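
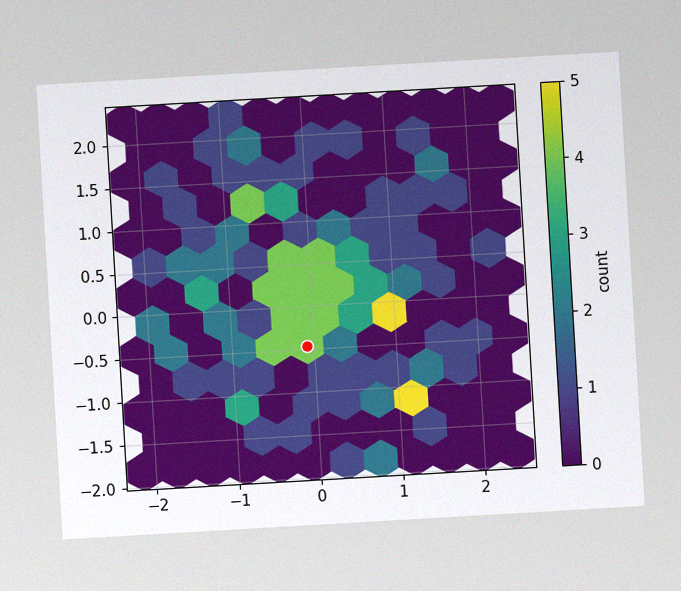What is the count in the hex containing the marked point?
4

The chart is tilted about 3° counter-clockwise, with some photo noise. The marked hex reads 4 on the colorbar.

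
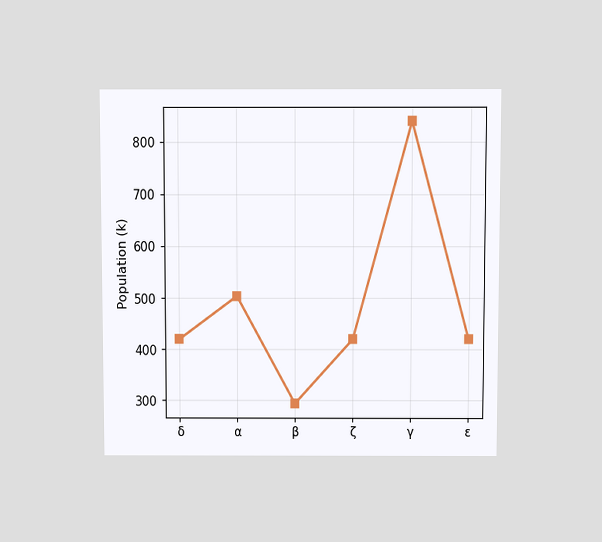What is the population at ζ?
420k

The chart is viewed slightly from above. At ζ, the line is at 420k.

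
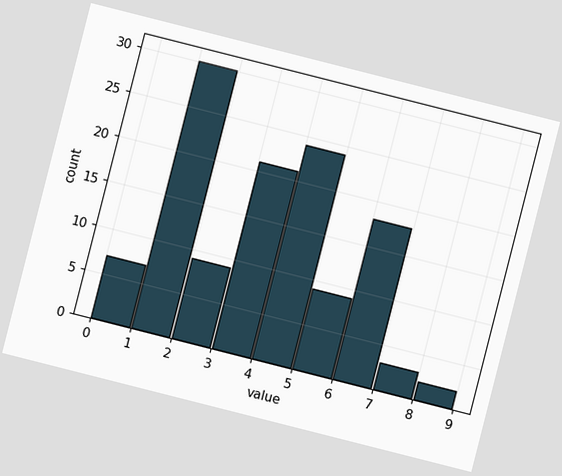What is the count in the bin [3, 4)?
The chart is tilted about 14° clockwise. The [3, 4) bin has height 21.

21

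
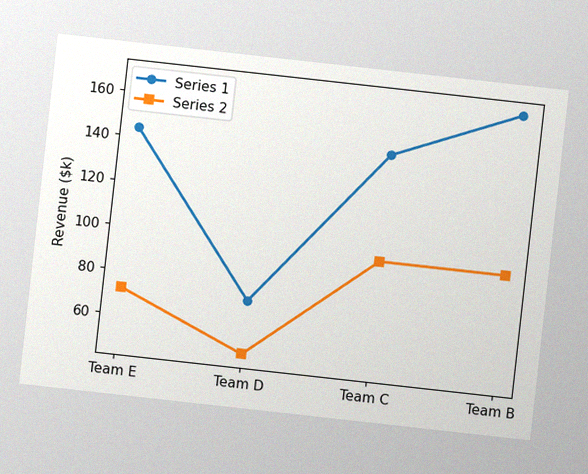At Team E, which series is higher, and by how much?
Series 1, by $72k

The chart is tilted about 6° clockwise, with some photo noise. At Team E, Series 1 sits above the other line by $72k.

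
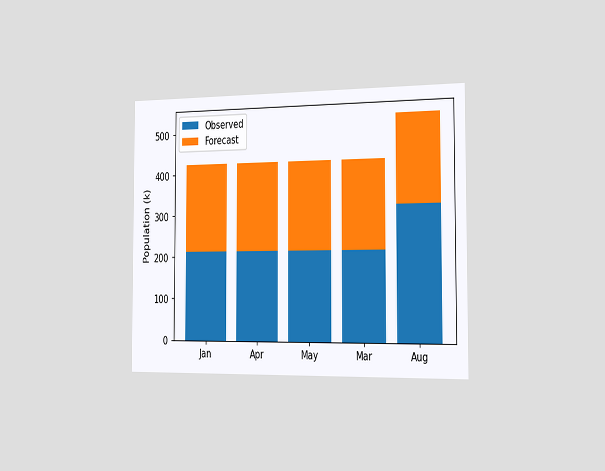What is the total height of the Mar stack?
424k

The chart is viewed slightly from the right. The Mar stack's top reaches 424k on the y-axis.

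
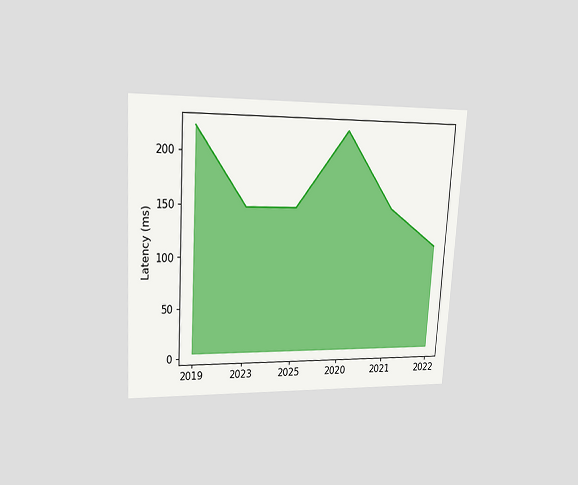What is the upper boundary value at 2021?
The chart is tilted about 3° clockwise and viewed at a slight angle. At 2021 the upper boundary is at 148ms.

148ms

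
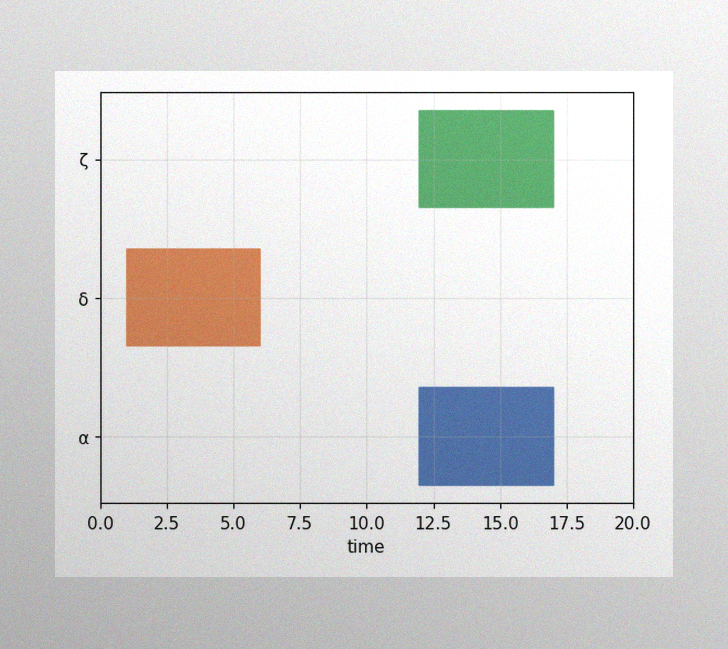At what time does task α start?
The image has some photo noise and uneven lighting. The α bar begins at t=12.

12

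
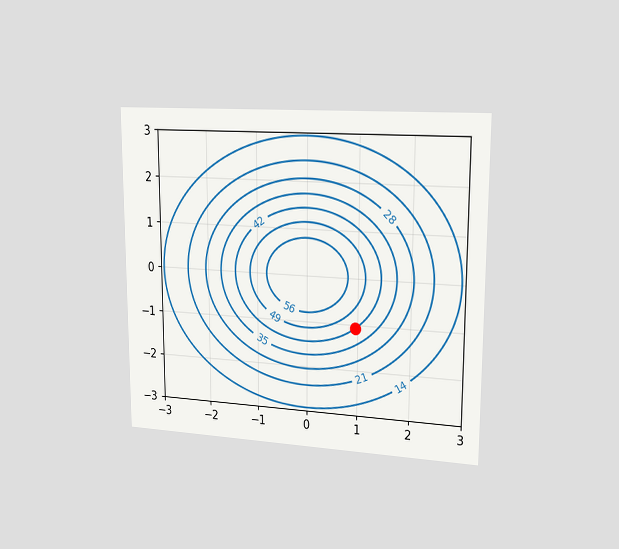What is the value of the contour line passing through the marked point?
The chart is viewed slightly from the right. The marked point sits on the contour labelled 42.

42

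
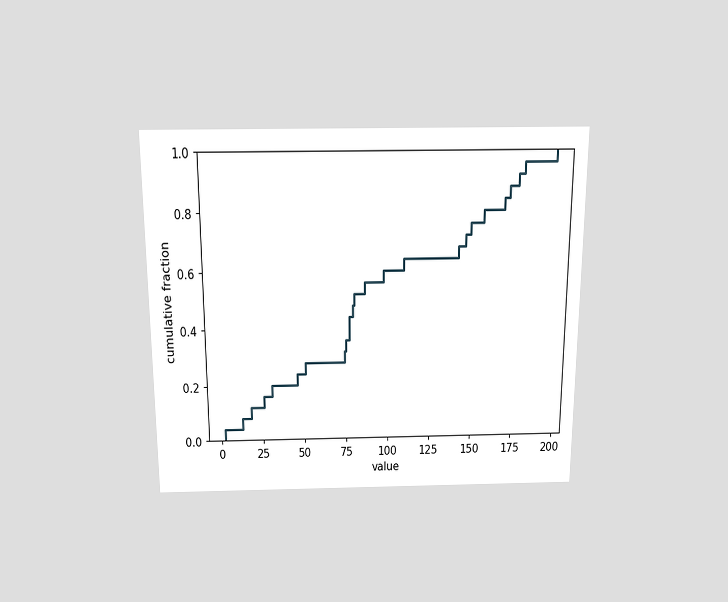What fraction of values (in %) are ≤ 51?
28%

The chart is viewed slightly from above. At x=51 the ECDF step is at 28%.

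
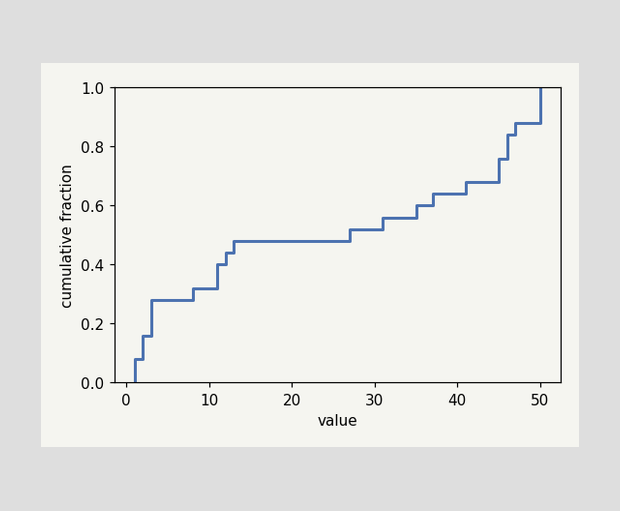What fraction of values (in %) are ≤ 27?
52%

At x=27 the ECDF step is at 52%.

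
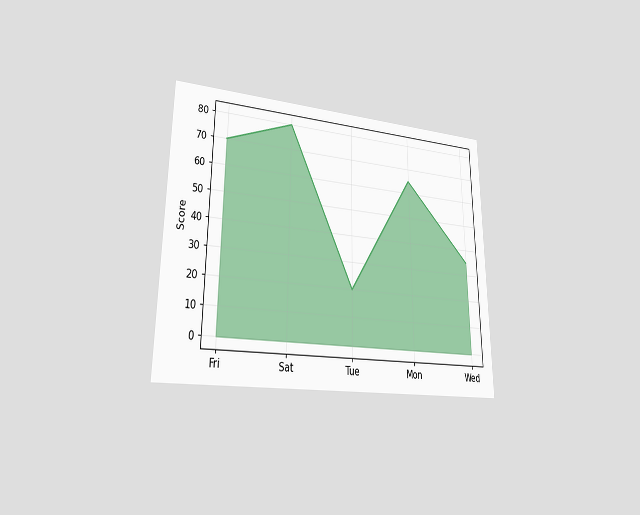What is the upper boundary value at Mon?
65

The chart is viewed at a slight angle. At Mon the upper boundary is at 65.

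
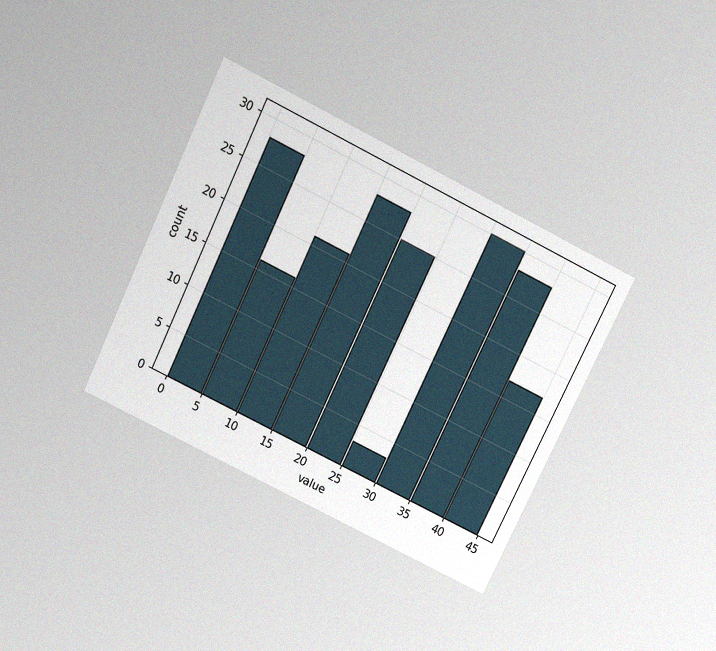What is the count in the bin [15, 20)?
28

The chart is tilted about 26° clockwise and viewed slightly from above, with some photo noise. The [15, 20) bin has height 28.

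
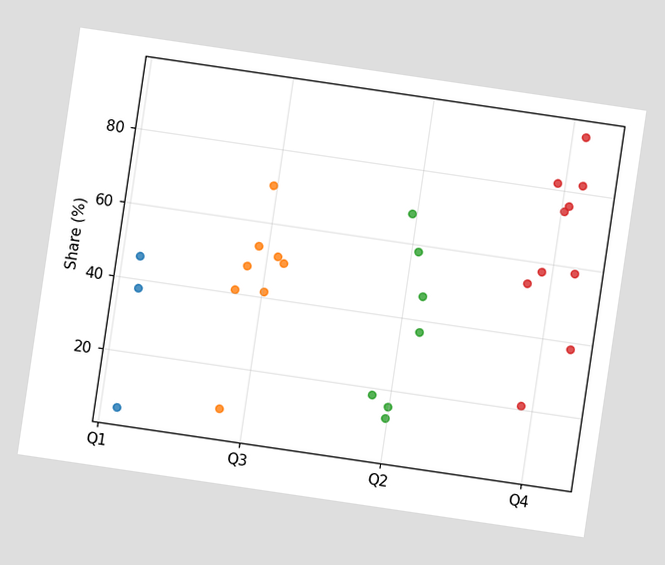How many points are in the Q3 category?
8

The chart is tilted about 8° clockwise. Counting the markers in the Q3 column gives 8.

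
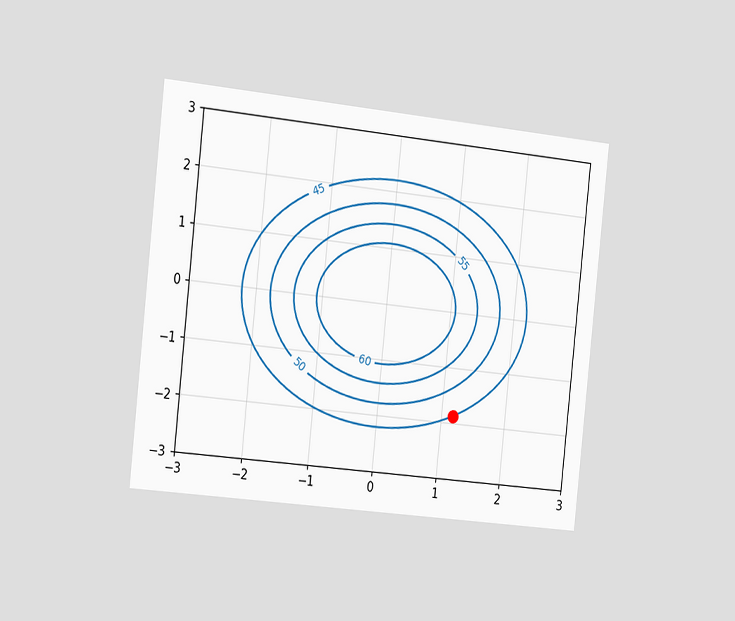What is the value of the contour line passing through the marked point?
The chart is tilted about 6° clockwise and viewed slightly from the left. The marked point sits on the contour labelled 45.

45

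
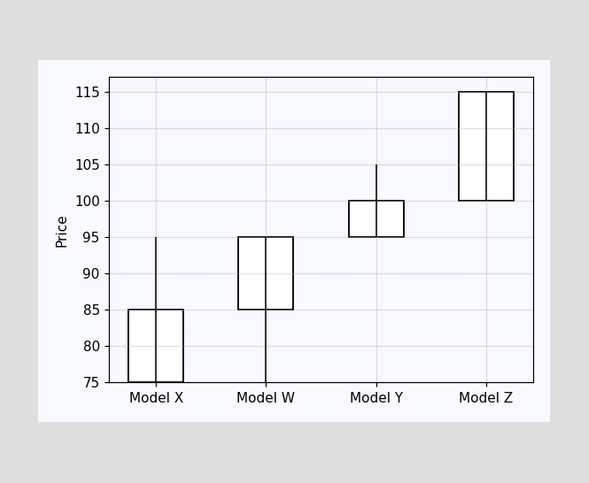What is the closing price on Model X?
85

The Model X candle closes at 85.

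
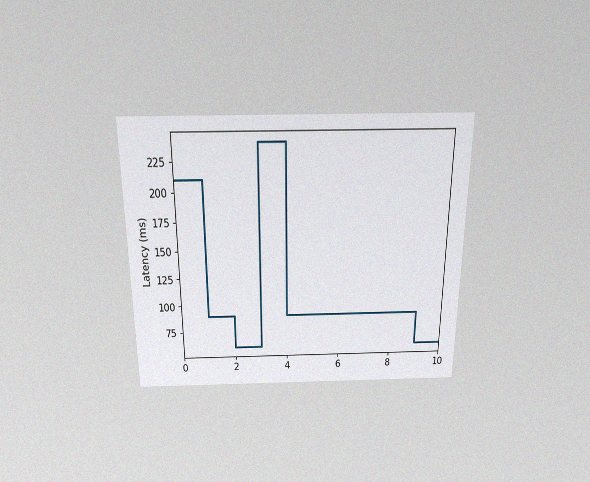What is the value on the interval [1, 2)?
90ms

The chart is viewed slightly from above, with some photo noise. On [1, 2) the step sits at 90ms.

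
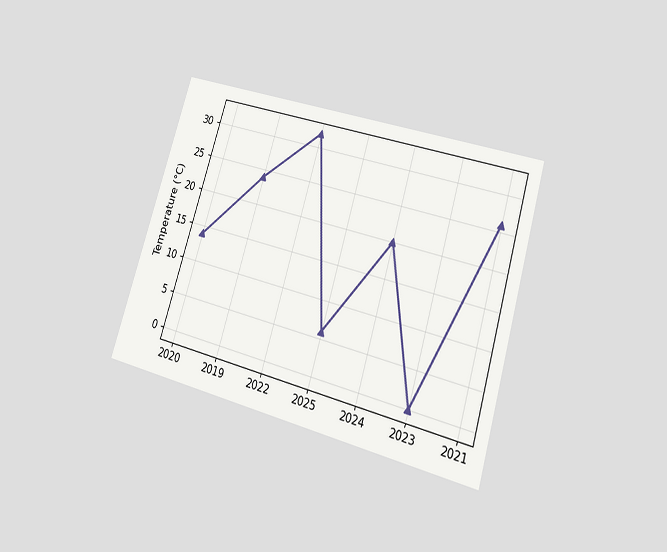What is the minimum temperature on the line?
0°C

The chart is tilted about 17° clockwise and viewed at a slight angle. The lowest point is at 2023, and reading across to the y-axis gives 0°C.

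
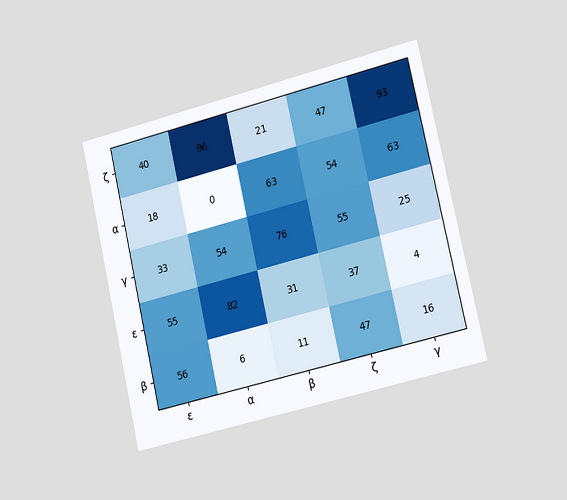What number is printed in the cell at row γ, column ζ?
The chart is tilted about 13° counter-clockwise and viewed slightly from the right. The (γ, ζ) cell reads 55.

55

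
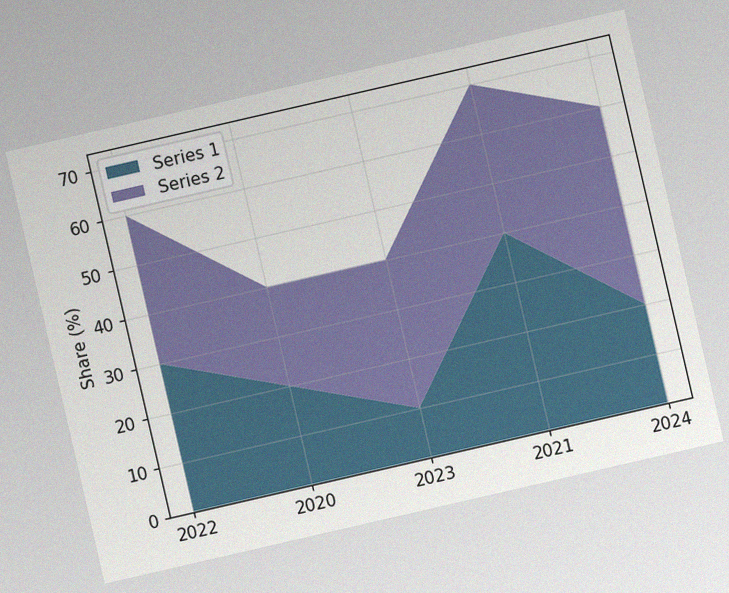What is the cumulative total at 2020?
The chart is tilted about 13° counter-clockwise, with some photo noise. The stacked total at 2020 reaches 40%.

40%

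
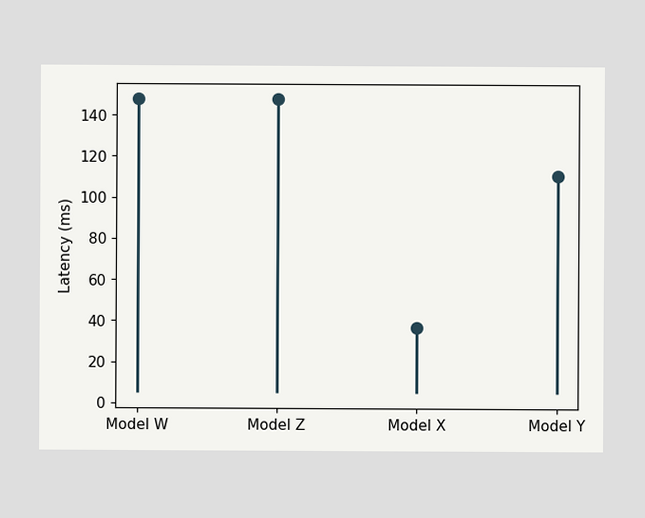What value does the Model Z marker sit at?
The Model Z marker sits at 148ms.

148ms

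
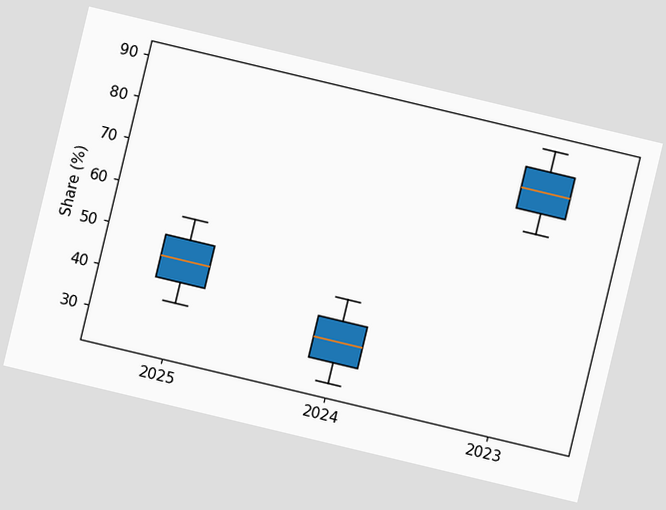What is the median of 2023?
80%

The chart is tilted about 13° clockwise. The median line in the 2023 box sits at 80%.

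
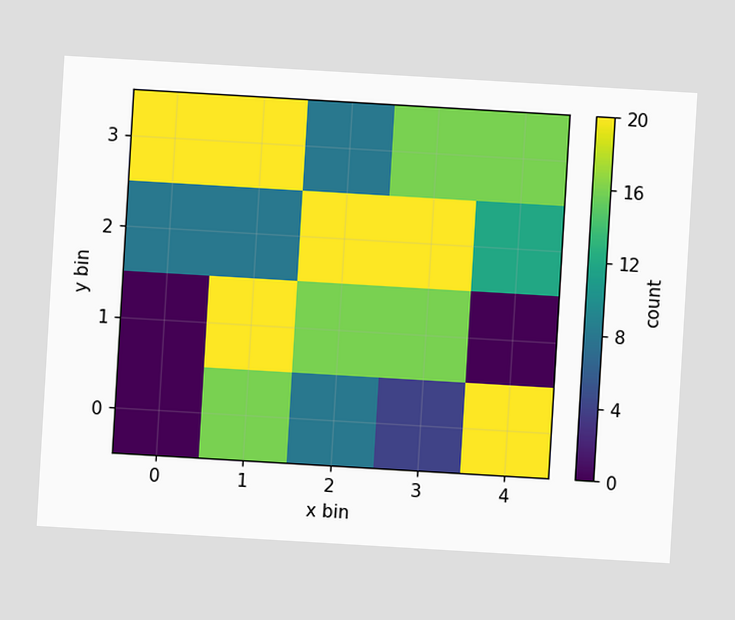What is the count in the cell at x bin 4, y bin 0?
20

The chart is tilted about 3° clockwise. Matching the cell (4, 0) against the colorbar gives 20.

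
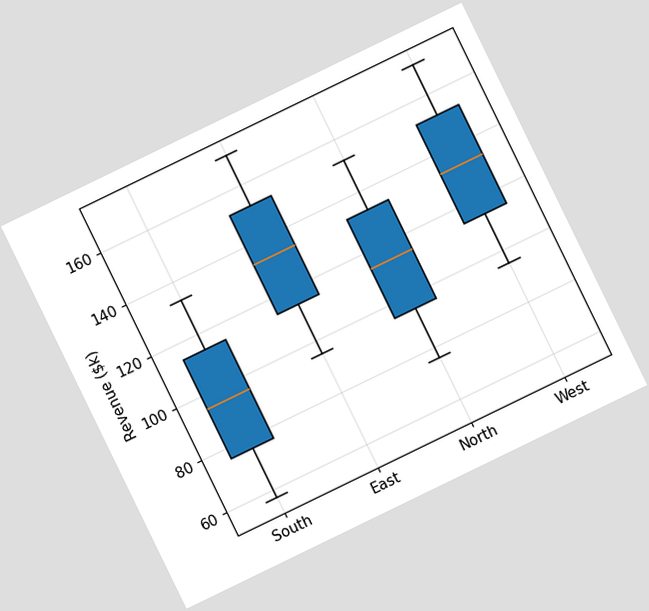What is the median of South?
$95k

The chart is tilted about 26° counter-clockwise. The median line in the South box sits at $95k.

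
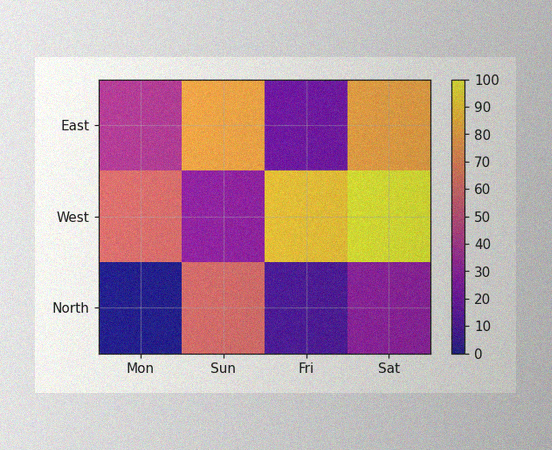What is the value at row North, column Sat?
30

The image has some photo noise and uneven lighting. Matching cell (North, Sat) against the colorbar gives 30.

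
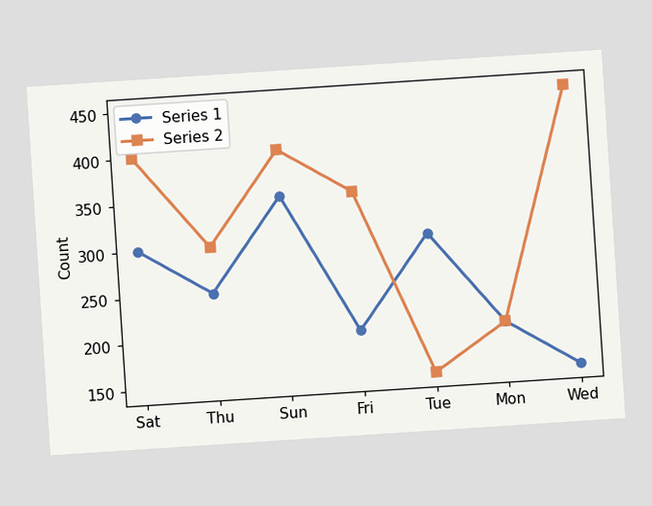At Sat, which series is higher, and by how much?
Series 2, by 100

The chart is tilted about 4° counter-clockwise. At Sat, Series 2 sits above the other line by 100.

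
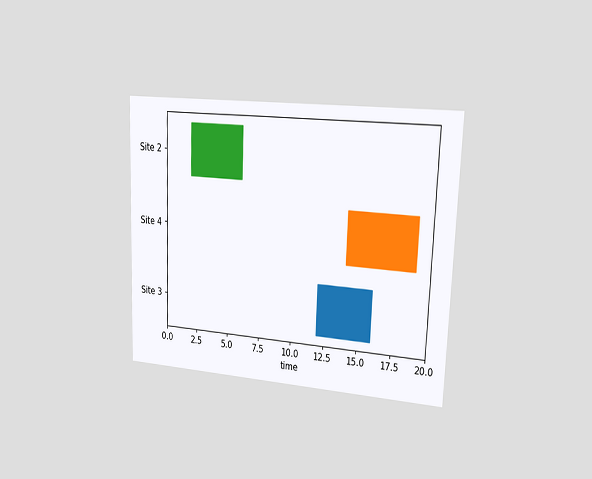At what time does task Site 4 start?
14

The chart is tilted about 2° clockwise and viewed slightly from the right. The Site 4 bar begins at t=14.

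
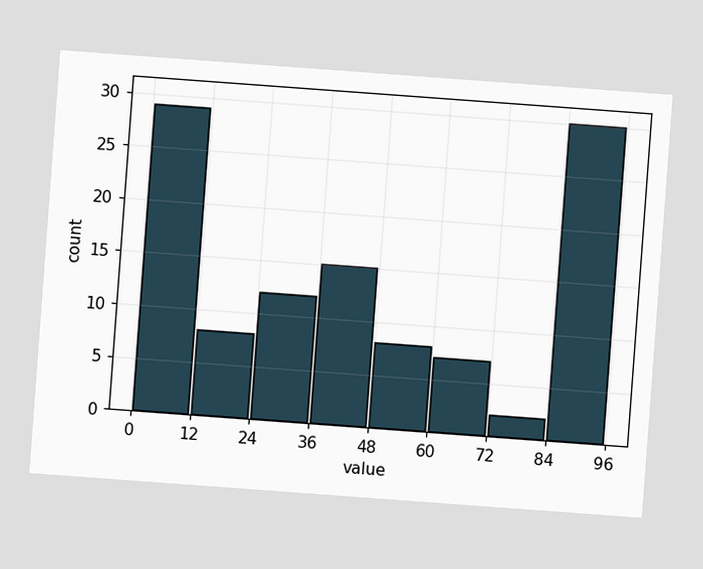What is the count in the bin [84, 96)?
30

The chart is tilted about 4° clockwise. The [84, 96) bin has height 30.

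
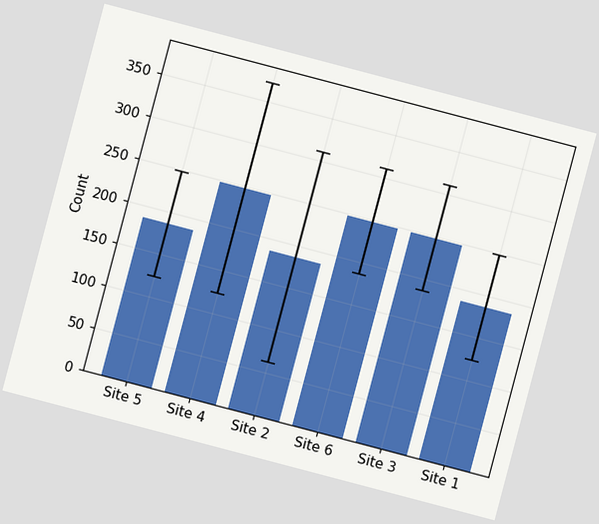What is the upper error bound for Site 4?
372

The chart is tilted about 15° clockwise. The Site 4 bar's upper whisker reaches 372.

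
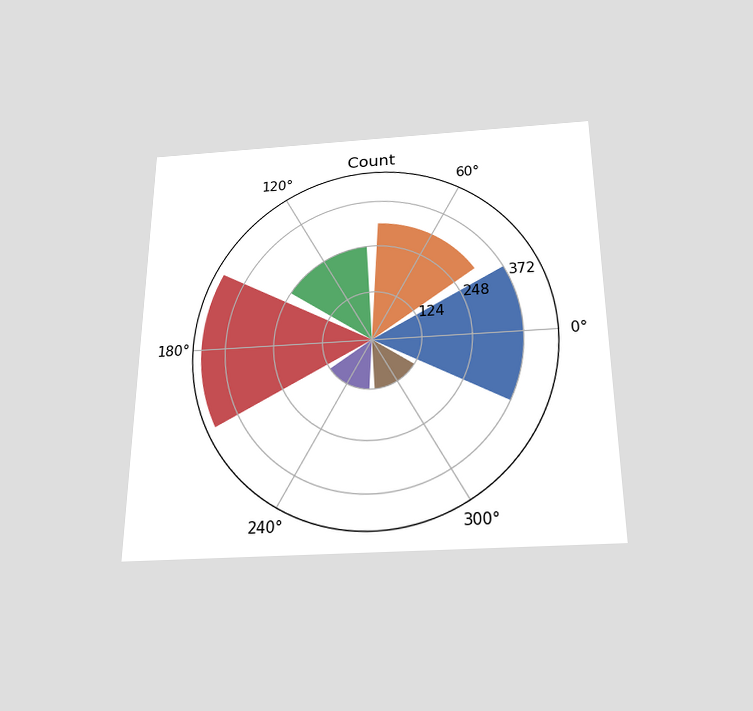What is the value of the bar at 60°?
The chart is viewed slightly from below. The bar at 60° reaches 310 on the radial axis.

310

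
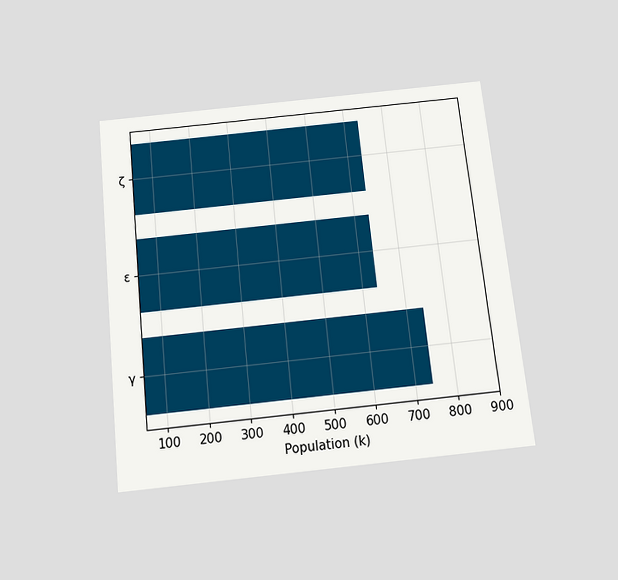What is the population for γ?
742k

The chart is tilted about 6° counter-clockwise and viewed slightly from below. Reading along the chart's x-axis, the γ bar reaches 742k.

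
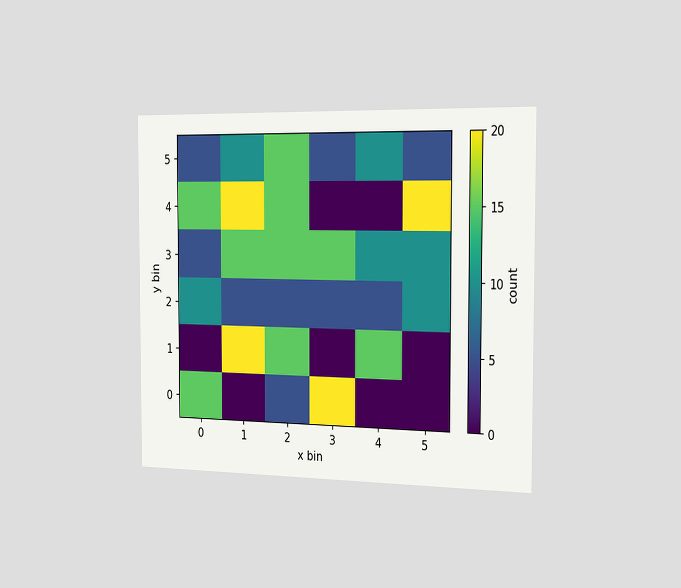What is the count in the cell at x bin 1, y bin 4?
The chart is viewed slightly from the right. Matching the cell (1, 4) against the colorbar gives 20.

20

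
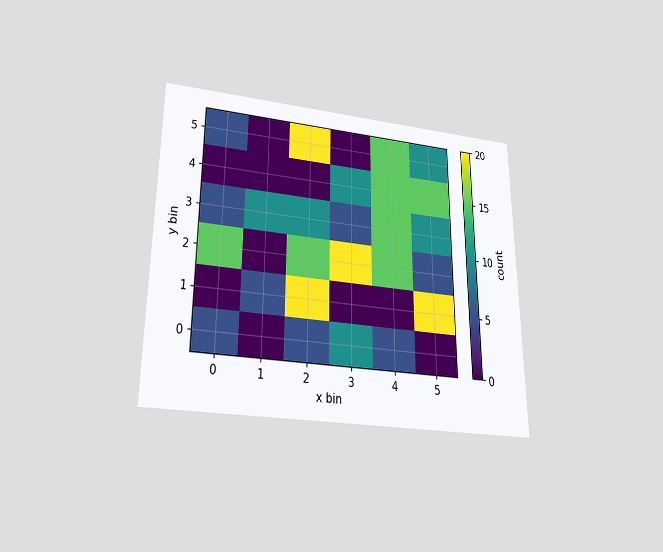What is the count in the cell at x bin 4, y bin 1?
0

The chart is viewed slightly from below. Matching the cell (4, 1) against the colorbar gives 0.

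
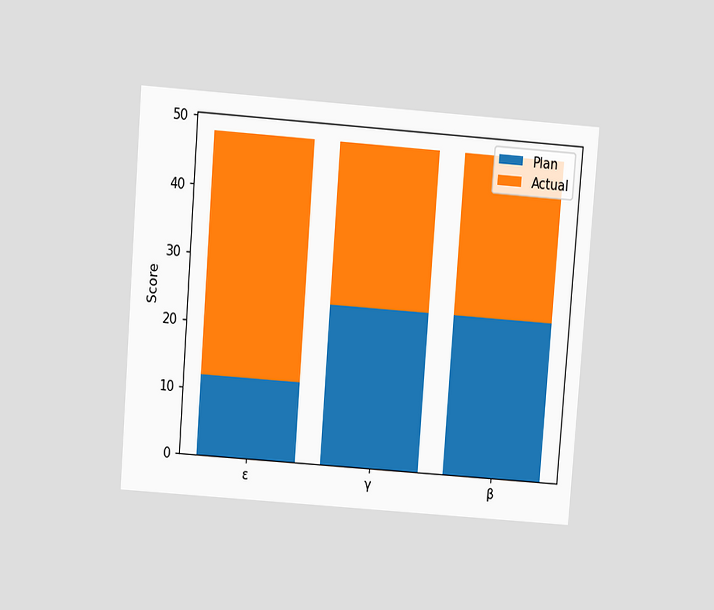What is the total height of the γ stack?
48

The chart is tilted about 4° clockwise and viewed slightly from above. The γ stack's top reaches 48 on the y-axis.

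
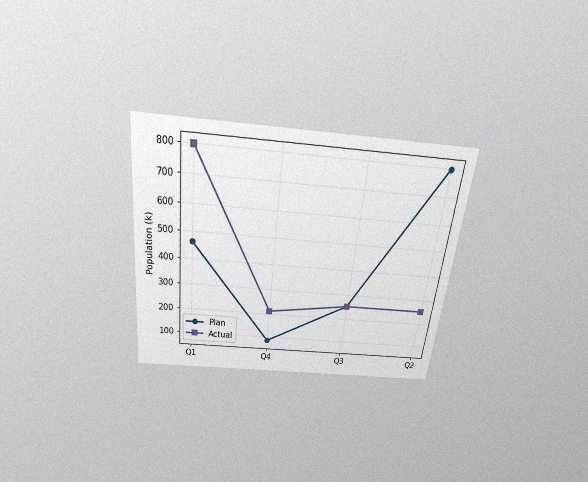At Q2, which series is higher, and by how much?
Plan, by 546k

The chart is tilted about 6° clockwise and viewed slightly from above, with some photo noise. At Q2, Plan sits above the other line by 546k.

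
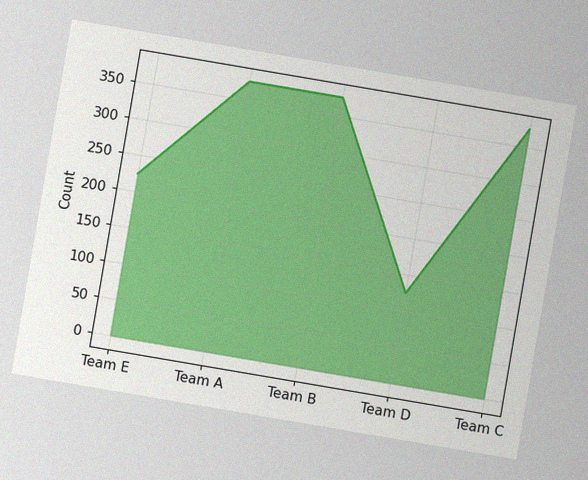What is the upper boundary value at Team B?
The chart is tilted about 10° clockwise, with some photo noise. At Team B the upper boundary is at 375.

375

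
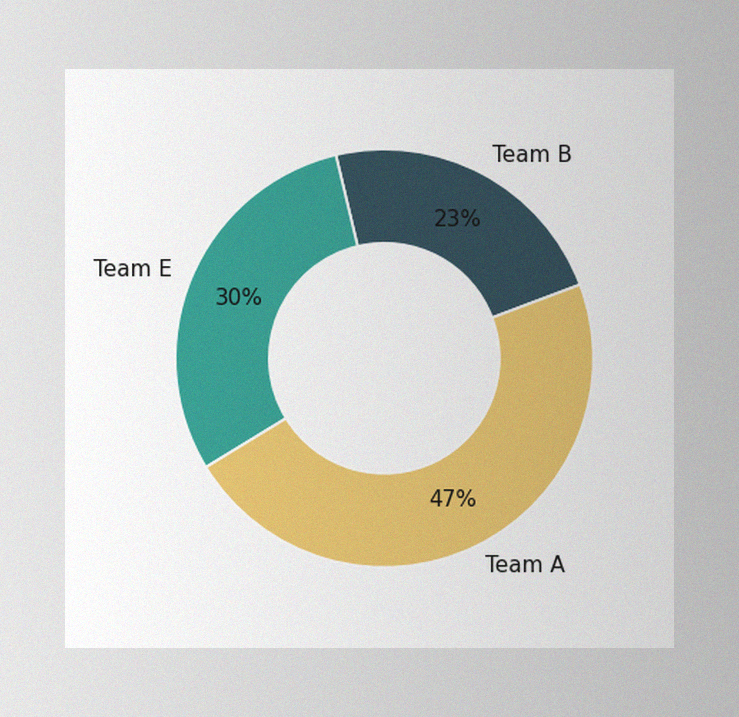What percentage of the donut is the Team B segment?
The image has some photo noise and uneven lighting. The Team B segment takes up 23% of the ring.

23%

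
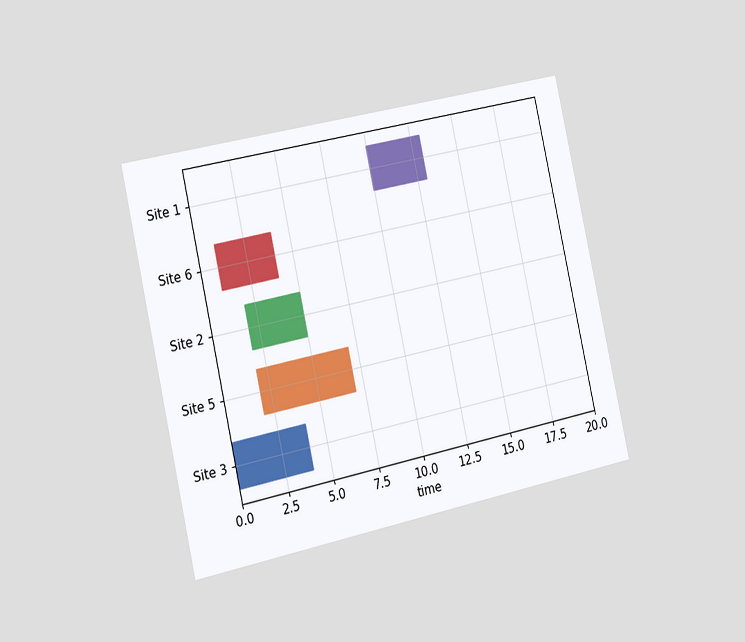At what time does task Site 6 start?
The chart is tilted about 13° counter-clockwise and viewed slightly from the left. The Site 6 bar begins at t=1.

1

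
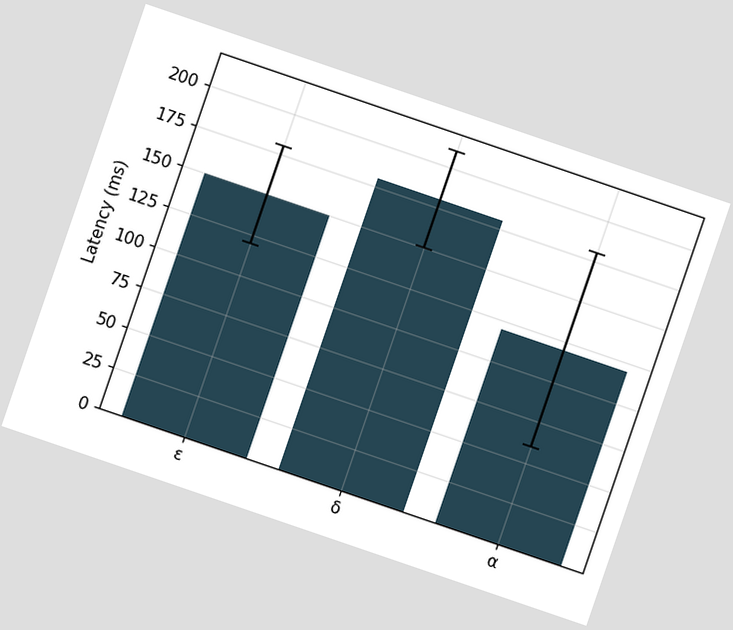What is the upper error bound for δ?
210ms

The chart is tilted about 19° clockwise. The δ bar's upper whisker reaches 210ms.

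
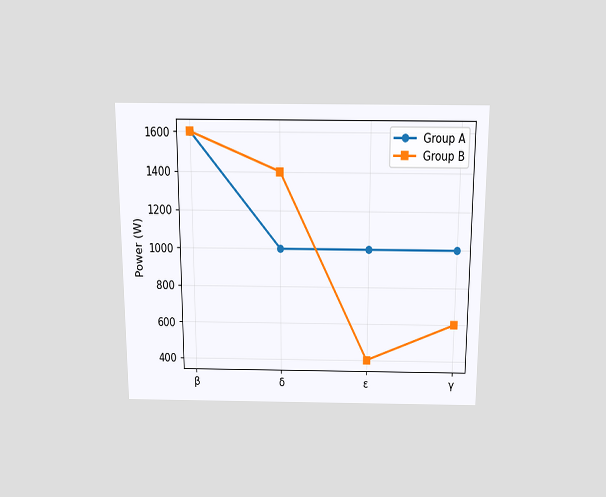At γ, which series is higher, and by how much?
Group A, by 400W

The chart is viewed slightly from above. At γ, Group A sits above the other line by 400W.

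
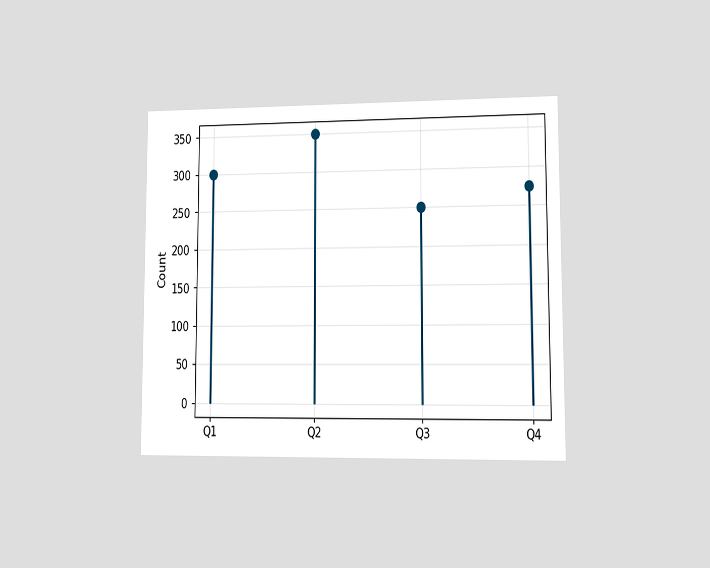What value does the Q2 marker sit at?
The chart is viewed at a slight angle. The Q2 marker sits at 350.

350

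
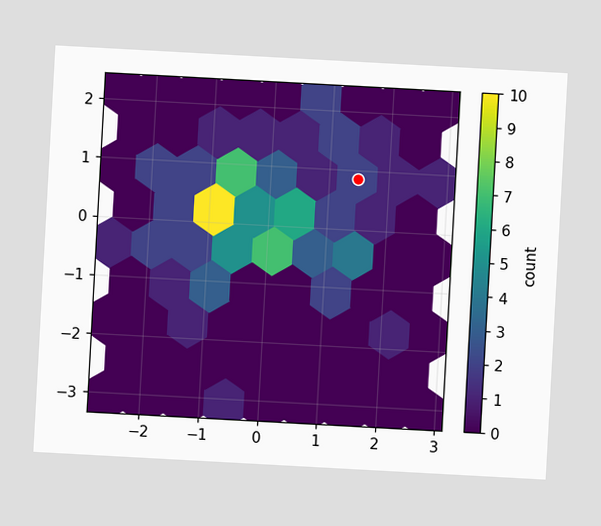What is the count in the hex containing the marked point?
The chart is tilted about 3° clockwise. The marked hex reads 2 on the colorbar.

2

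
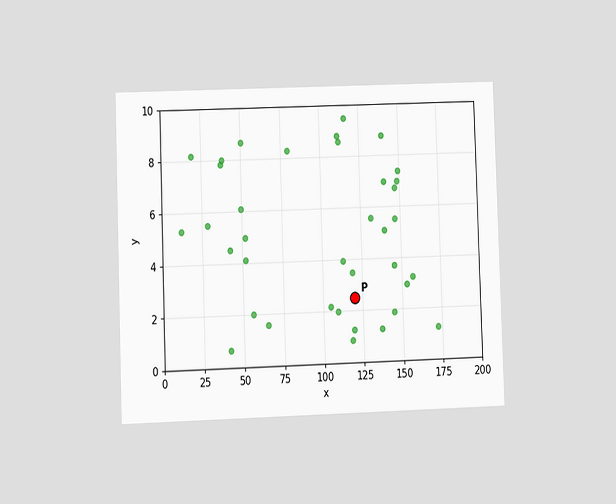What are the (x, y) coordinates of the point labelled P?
(120, 2.5)

The chart is viewed at a slight angle. Following the gridlines from P to each axis, P sits at (120, 2.5).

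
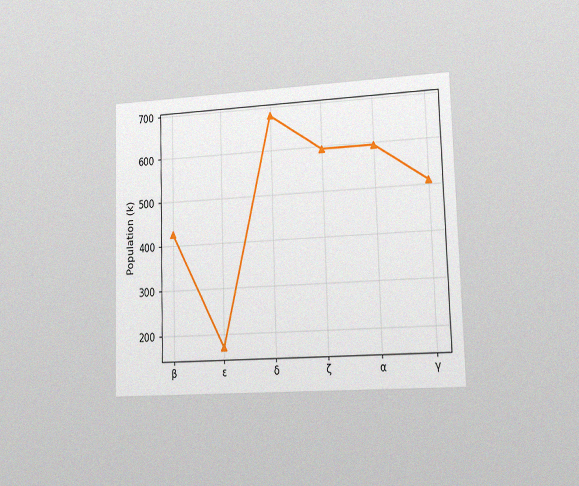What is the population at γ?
510k

The chart is viewed slightly from the right, with some photo noise. At γ, the line is at 510k.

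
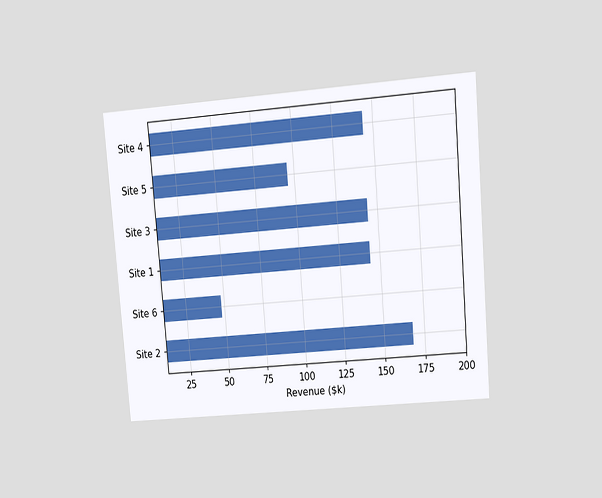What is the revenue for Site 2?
The chart is tilted about 5° counter-clockwise and viewed at a slight angle. Reading along the chart's x-axis, the Site 2 bar reaches $168k.

$168k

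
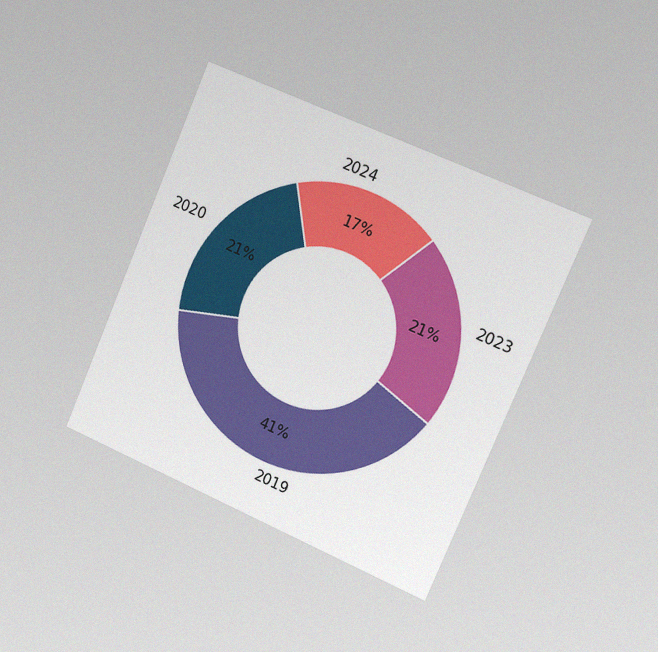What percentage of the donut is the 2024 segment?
The chart is tilted about 23° clockwise and viewed slightly from the right, with some photo noise. The 2024 segment takes up 17% of the ring.

17%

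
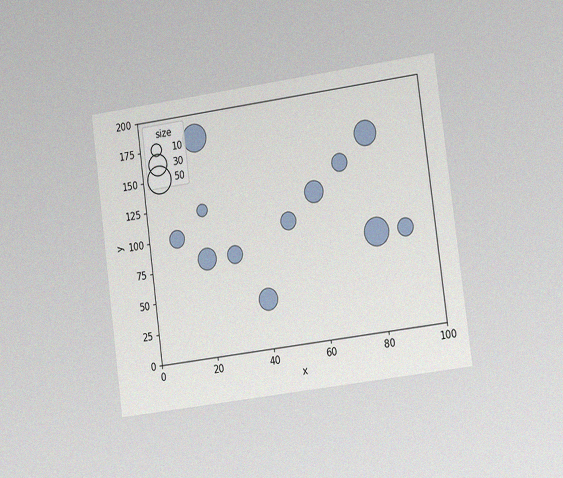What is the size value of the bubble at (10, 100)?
20

The chart is tilted about 8° counter-clockwise and viewed slightly from the right, with some photo noise. Matching the bubble at (10, 100) against the size legend gives 20.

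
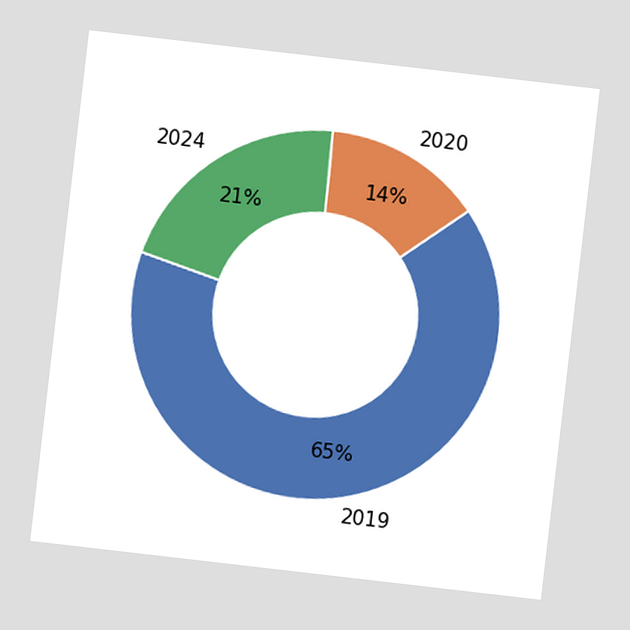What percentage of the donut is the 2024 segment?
21%

The chart is tilted about 7° clockwise. The 2024 segment takes up 21% of the ring.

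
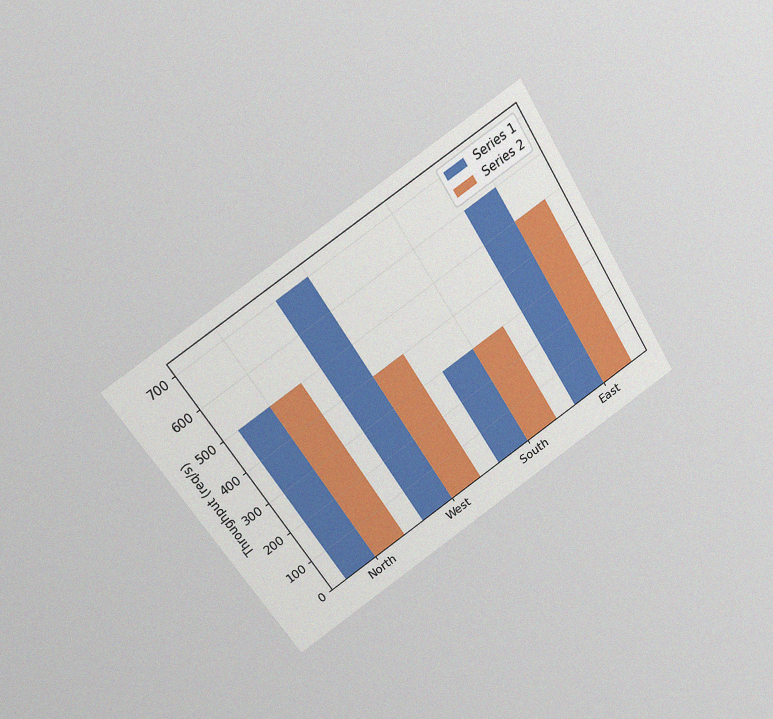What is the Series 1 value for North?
The chart is tilted about 33° counter-clockwise and viewed at a slight angle, with some photo noise. The Series 1 bar at North reaches 500req/s on the y-axis.

500req/s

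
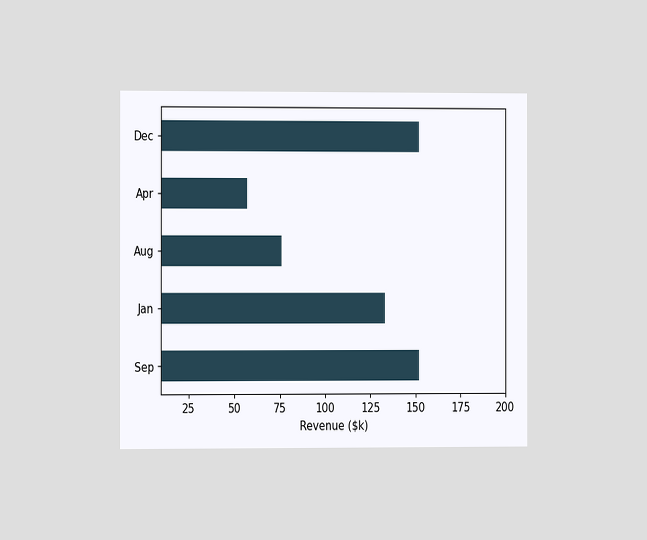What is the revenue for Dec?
The chart is viewed slightly from the left. Reading along the chart's x-axis, the Dec bar reaches $152k.

$152k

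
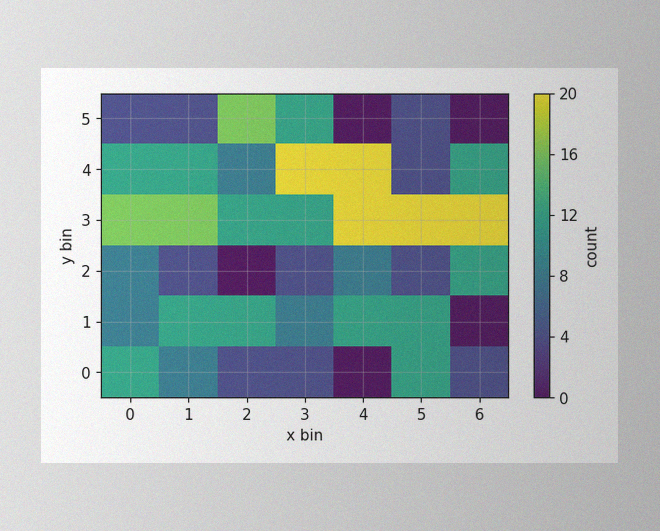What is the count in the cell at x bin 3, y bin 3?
The image has some photo noise and uneven lighting. Matching the cell (3, 3) against the colorbar gives 12.

12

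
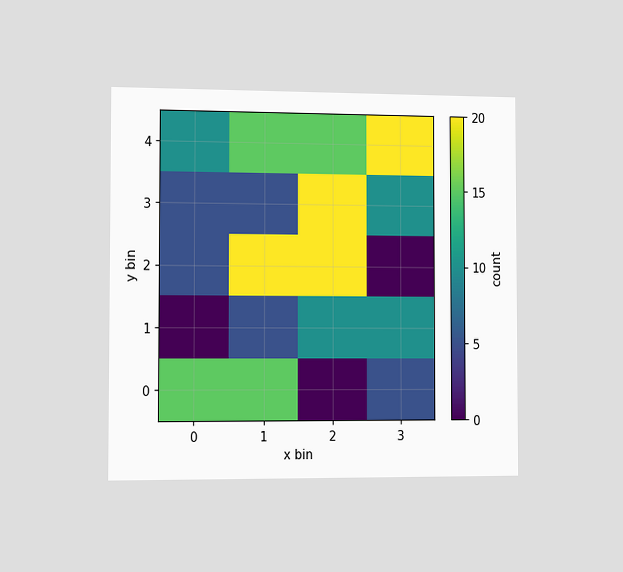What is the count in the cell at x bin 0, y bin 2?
5

The chart is viewed slightly from the left. Matching the cell (0, 2) against the colorbar gives 5.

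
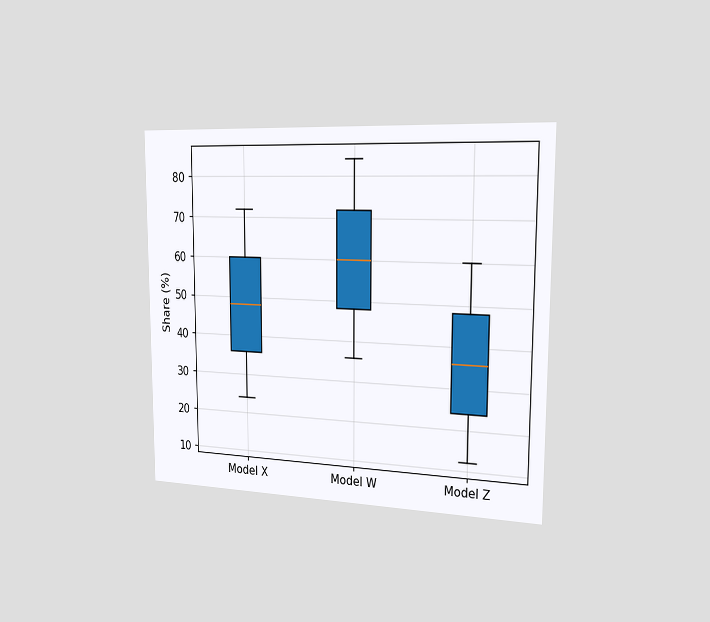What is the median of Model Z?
The chart is viewed slightly from the right. The median line in the Model Z box sits at 36%.

36%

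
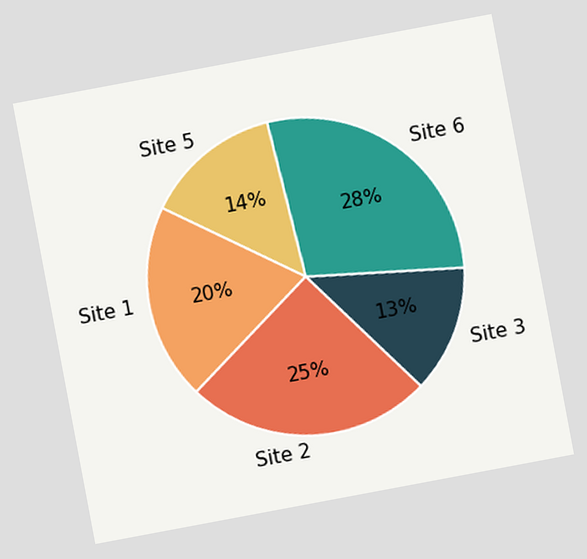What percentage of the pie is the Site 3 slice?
The chart is tilted about 11° counter-clockwise. The Site 3 slice takes up 13% of the pie.

13%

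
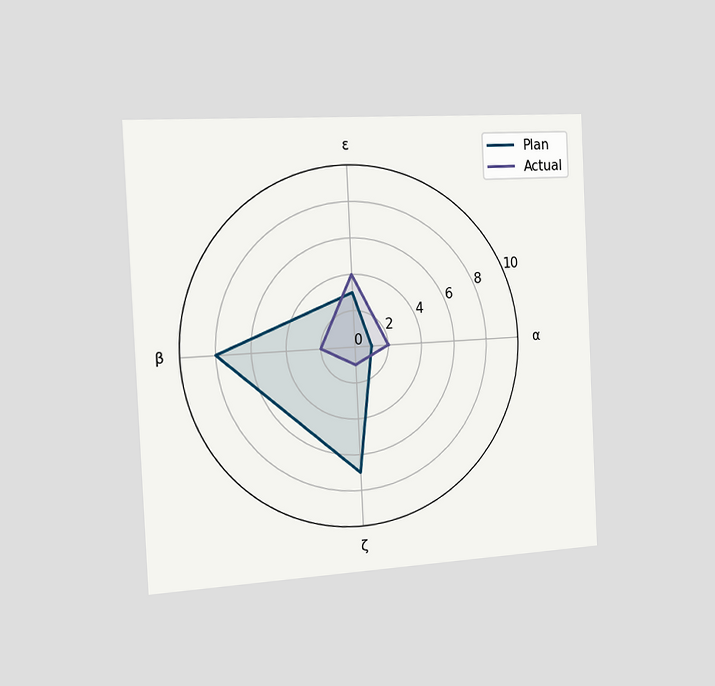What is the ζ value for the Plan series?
The chart is tilted about 3° counter-clockwise and viewed slightly from the left. On the ζ axis, Plan reaches 7.

7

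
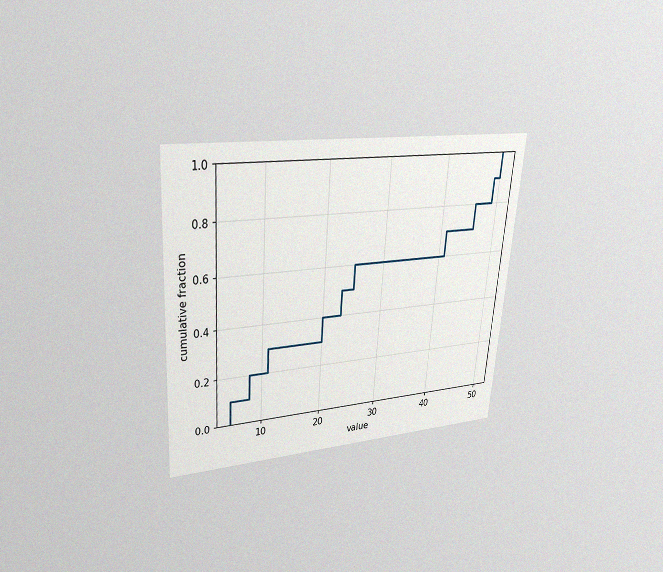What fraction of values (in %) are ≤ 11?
The chart is tilted about 4° clockwise and viewed slightly from above, with some photo noise. At x=11 the ECDF step is at 30%.

30%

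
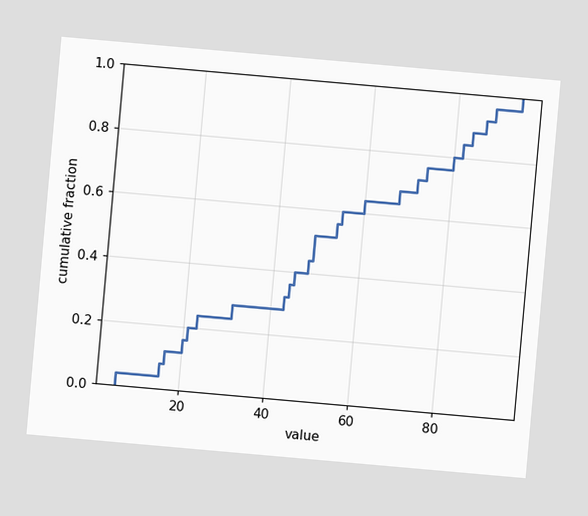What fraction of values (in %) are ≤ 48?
The chart is tilted about 5° clockwise. At x=48 the ECDF step is at 44%.

44%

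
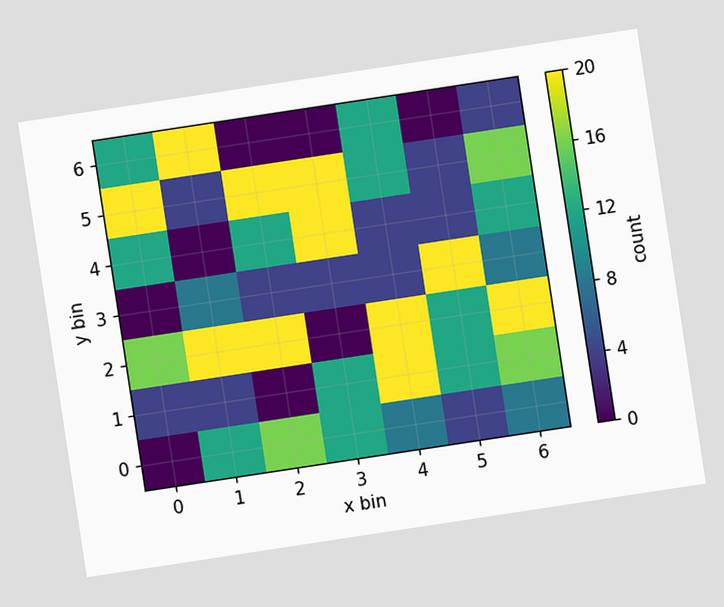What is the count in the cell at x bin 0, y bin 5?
The chart is tilted about 9° counter-clockwise. Matching the cell (0, 5) against the colorbar gives 20.

20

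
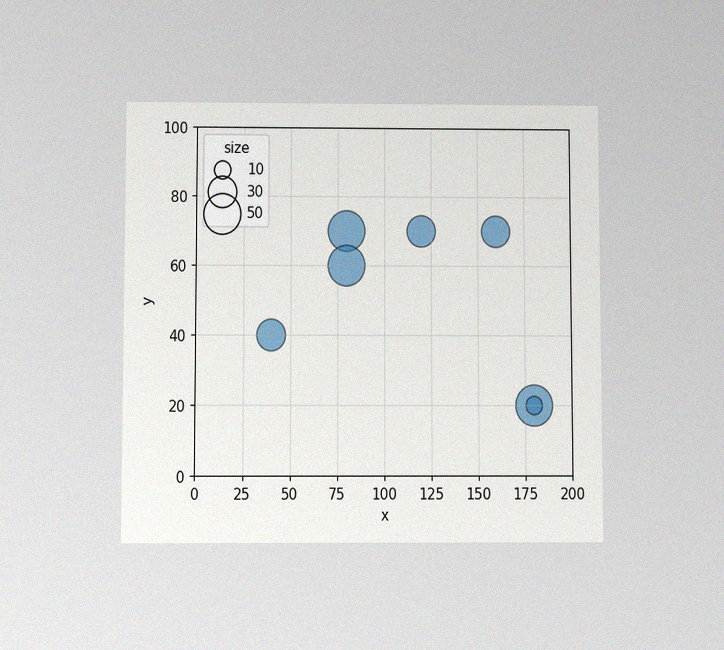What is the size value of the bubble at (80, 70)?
50

The chart is viewed slightly from below, with some photo noise. Matching the bubble at (80, 70) against the size legend gives 50.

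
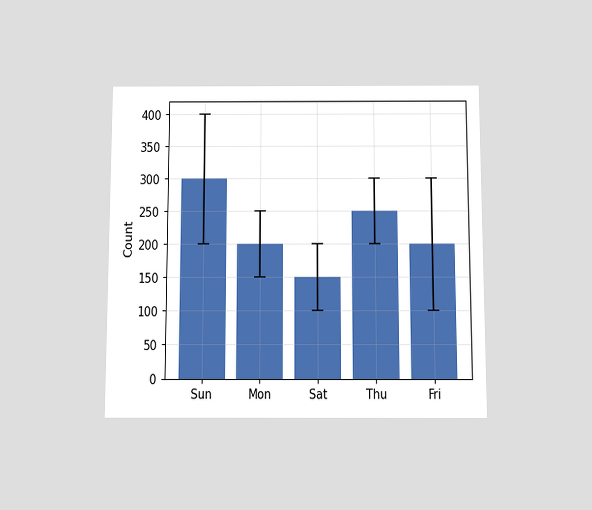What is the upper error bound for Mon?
250

The chart is viewed slightly from below. The Mon bar's upper whisker reaches 250.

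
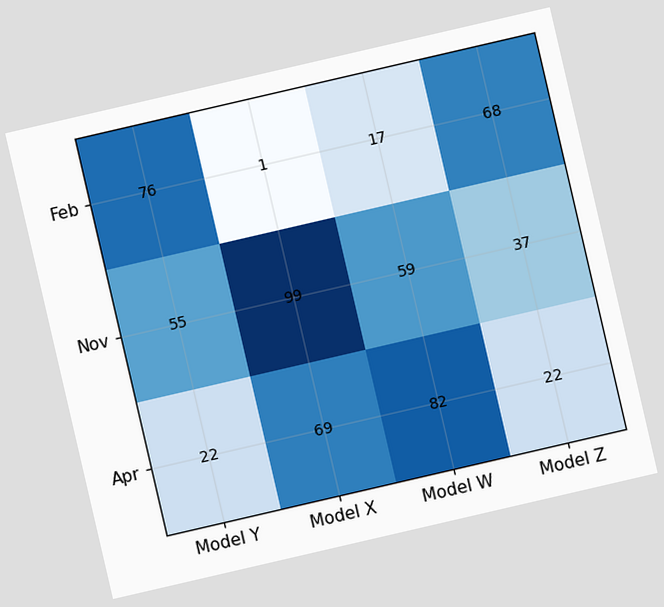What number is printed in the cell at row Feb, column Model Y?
76

The chart is tilted about 13° counter-clockwise. The (Feb, Model Y) cell reads 76.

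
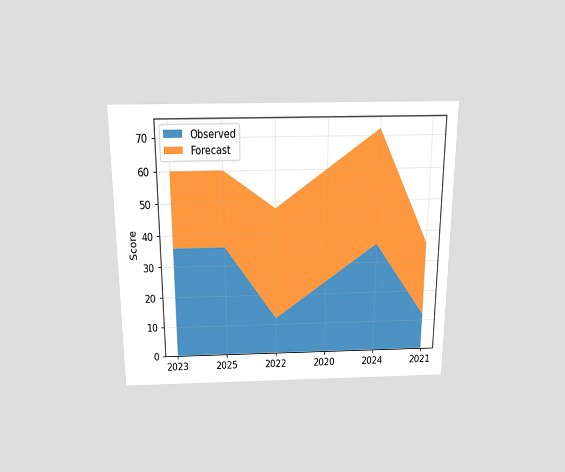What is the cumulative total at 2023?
60

The chart is viewed slightly from above. The stacked total at 2023 reaches 60.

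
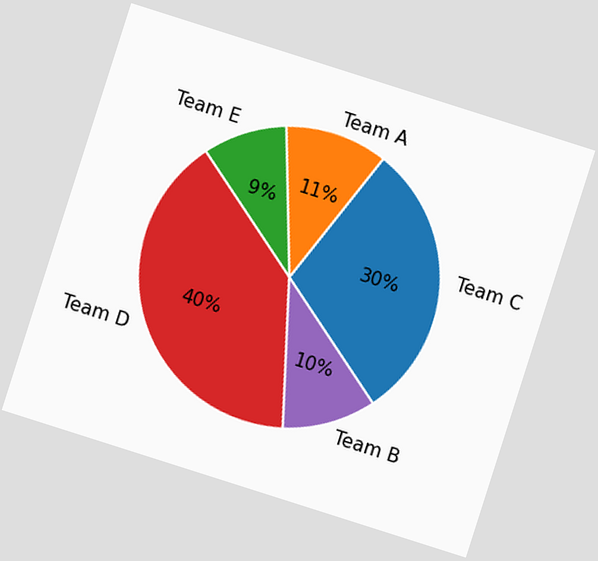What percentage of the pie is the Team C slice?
30%

The chart is tilted about 18° clockwise. The Team C slice takes up 30% of the pie.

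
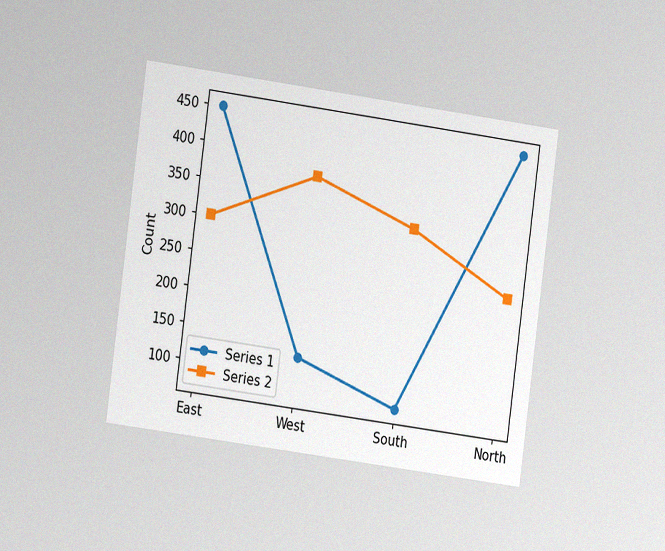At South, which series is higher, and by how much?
The chart is tilted about 8° clockwise and viewed at a slight angle, with some photo noise. At South, Series 2 sits above the other line by 250.

Series 2, by 250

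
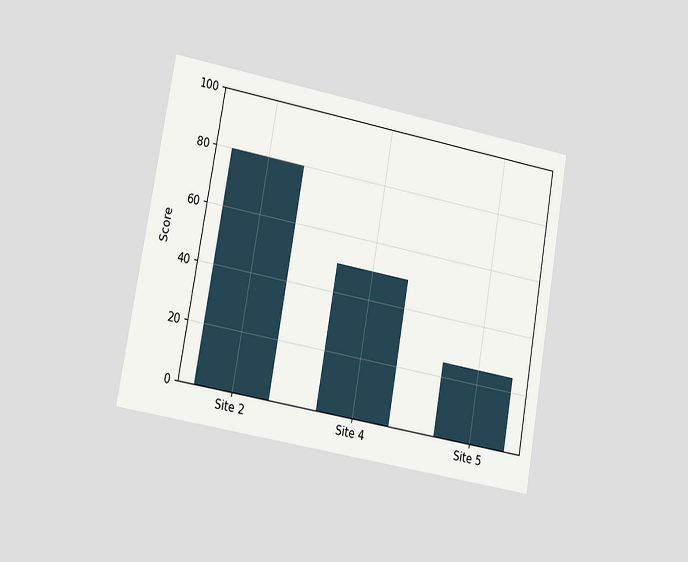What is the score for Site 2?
The chart is tilted about 10° clockwise and viewed slightly from the left. Reading along the chart's y-axis, the Site 2 bar reaches 80.

80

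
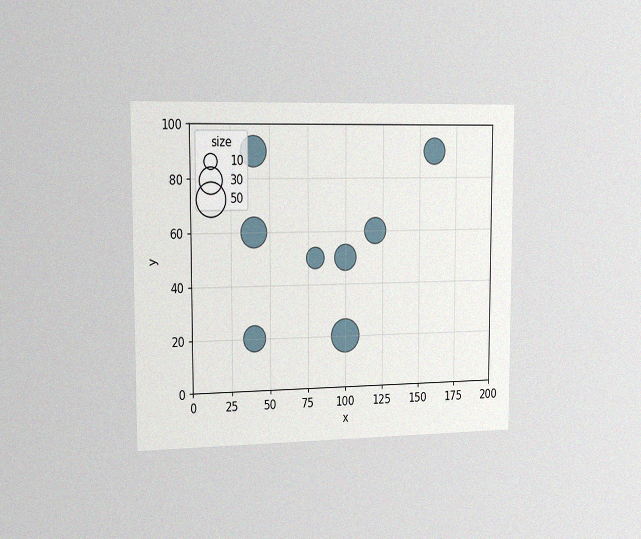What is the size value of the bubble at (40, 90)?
40

The chart is viewed slightly from the left, with some photo noise. Matching the bubble at (40, 90) against the size legend gives 40.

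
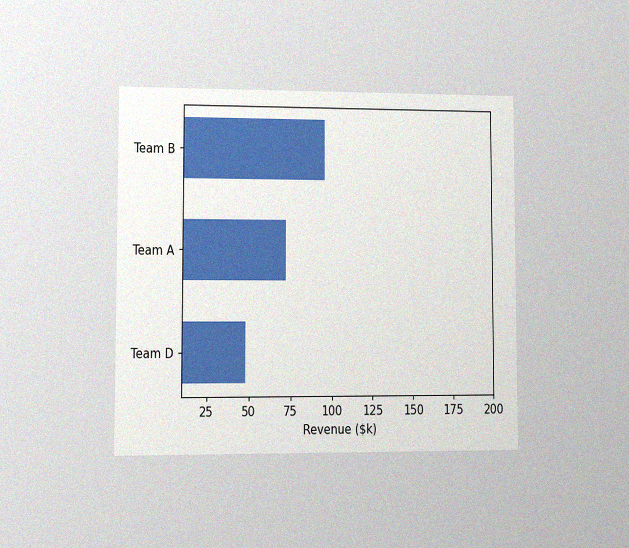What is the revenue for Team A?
The chart is viewed at a slight angle, with some photo noise. Reading along the chart's x-axis, the Team A bar reaches $72k.

$72k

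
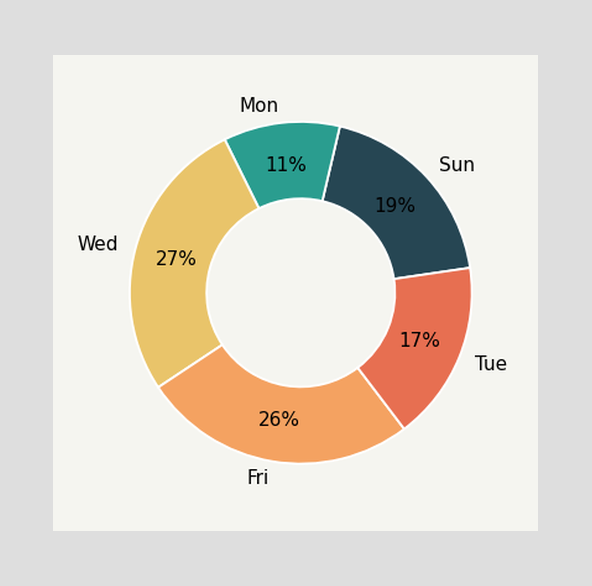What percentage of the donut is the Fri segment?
26%

The Fri segment takes up 26% of the ring.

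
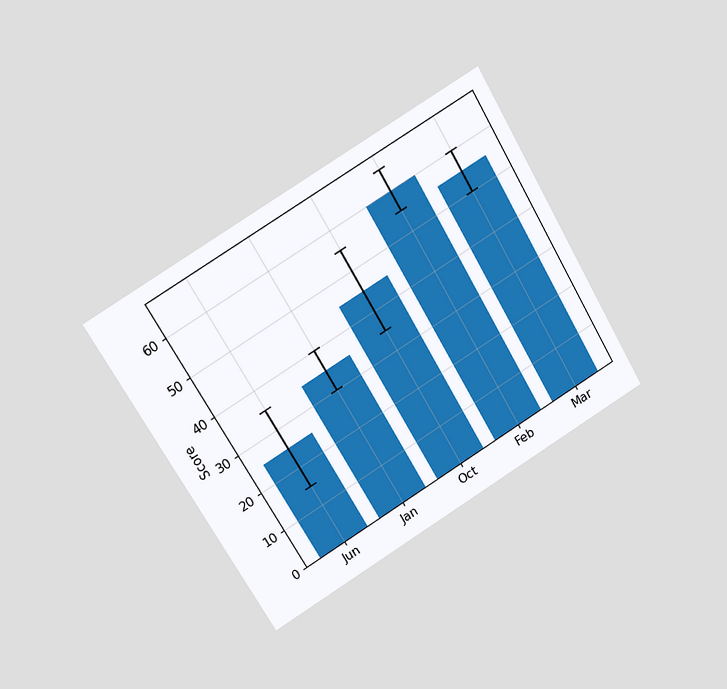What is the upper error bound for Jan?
40

The chart is tilted about 30° counter-clockwise and viewed at a slight angle. The Jan bar's upper whisker reaches 40.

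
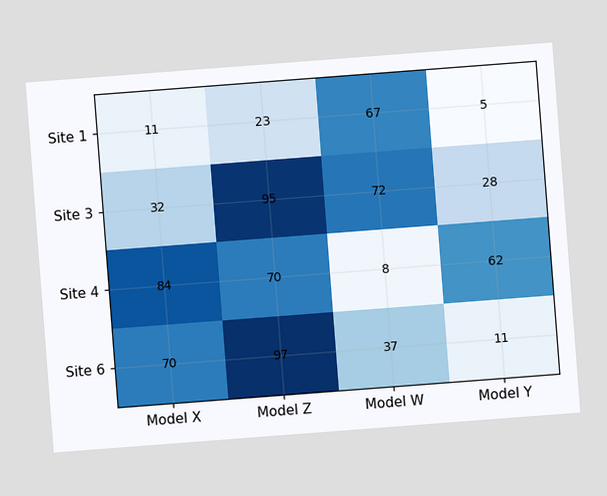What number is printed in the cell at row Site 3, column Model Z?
The chart is tilted about 4° counter-clockwise. The (Site 3, Model Z) cell reads 95.

95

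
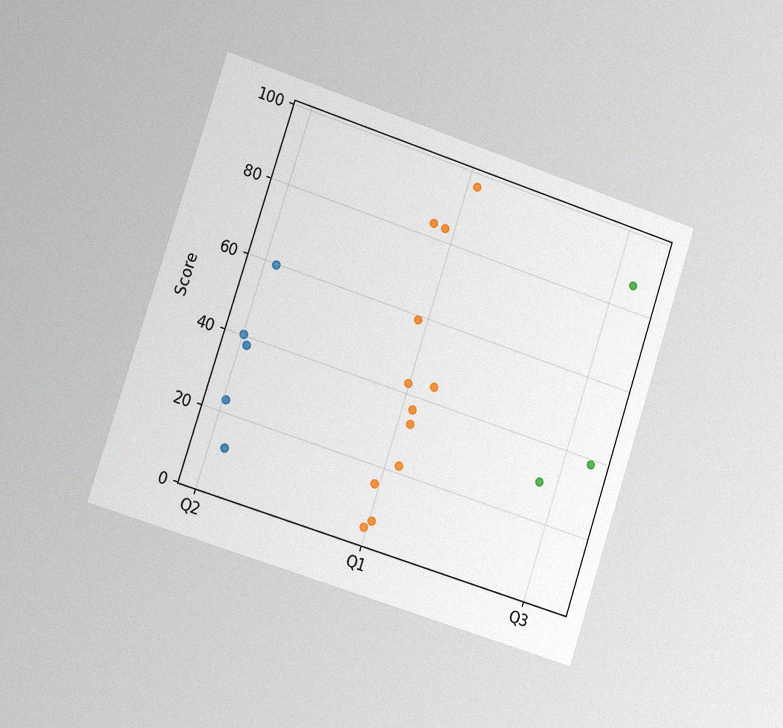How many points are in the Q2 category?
5

The chart is tilted about 18° clockwise and viewed slightly from the left, with some photo noise. Counting the markers in the Q2 column gives 5.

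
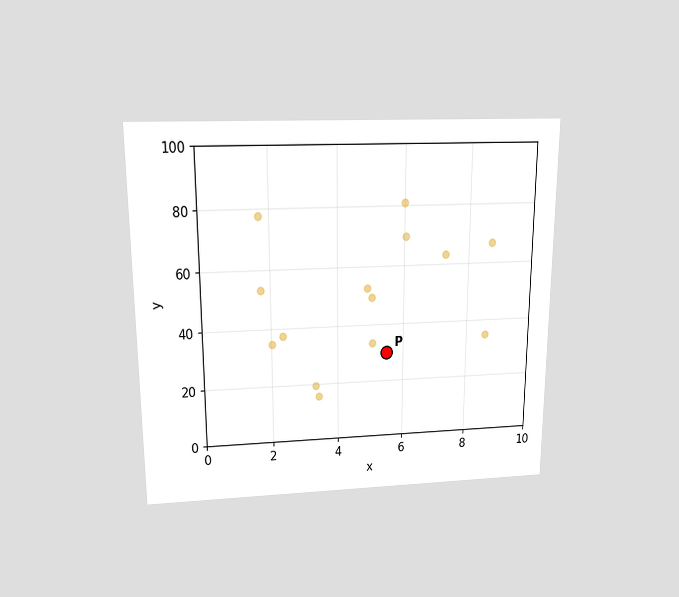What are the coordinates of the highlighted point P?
(5.5, 30)

The chart is viewed slightly from above. Following the gridlines from P to each axis, P sits at (5.5, 30).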